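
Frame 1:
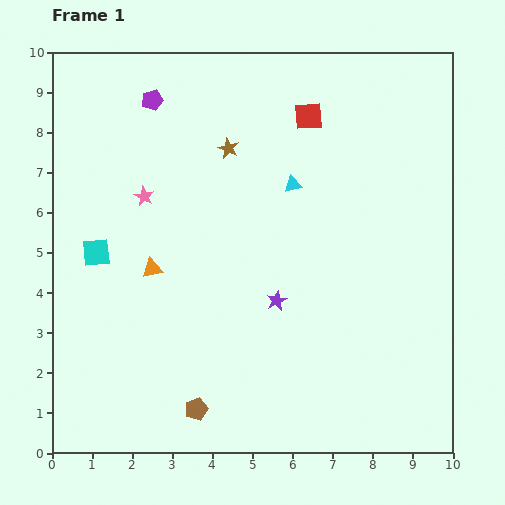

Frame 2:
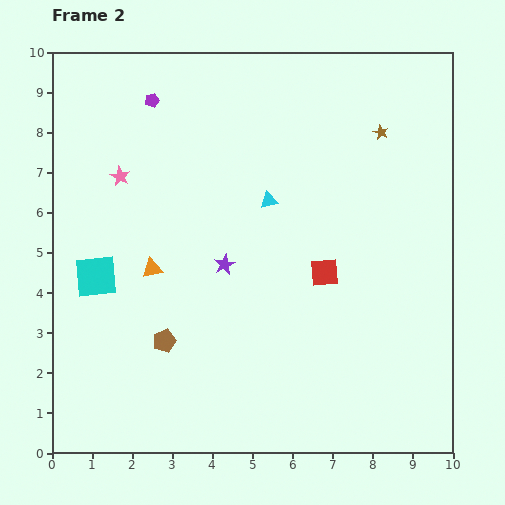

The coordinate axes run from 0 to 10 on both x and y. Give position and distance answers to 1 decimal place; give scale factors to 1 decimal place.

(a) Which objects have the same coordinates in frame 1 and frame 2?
the orange triangle, the purple pentagon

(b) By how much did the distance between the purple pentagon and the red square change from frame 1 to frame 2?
+2.2

Distance in frame 1: 3.9. Distance in frame 2: 6.1.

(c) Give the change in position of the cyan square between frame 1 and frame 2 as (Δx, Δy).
(0.0, -0.6)

The cyan square was at (1.1, 5.0) in frame 1 and (1.1, 4.4) in frame 2.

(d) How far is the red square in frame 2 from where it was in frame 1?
3.9

The red square moved from (6.4, 8.4) to (6.8, 4.5), a distance of √(0.4² + 3.9²) ≈ 3.9.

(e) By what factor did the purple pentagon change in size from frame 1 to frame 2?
0.7×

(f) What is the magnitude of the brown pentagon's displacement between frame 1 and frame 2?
1.9

The brown pentagon moved from (3.6, 1.1) to (2.8, 2.8), a distance of √(0.8² + 1.7²) ≈ 1.9.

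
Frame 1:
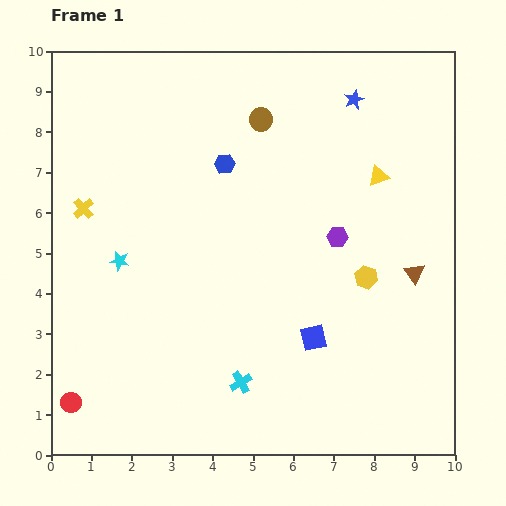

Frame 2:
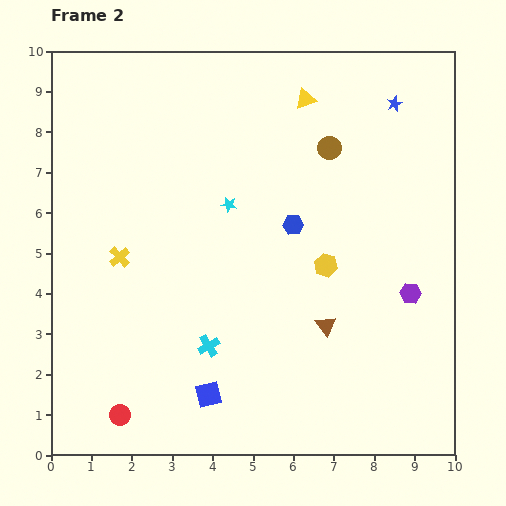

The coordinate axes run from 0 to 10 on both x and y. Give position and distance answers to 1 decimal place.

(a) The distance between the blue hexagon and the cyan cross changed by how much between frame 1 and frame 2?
-1.7

Distance in frame 1: 5.4. Distance in frame 2: 3.7.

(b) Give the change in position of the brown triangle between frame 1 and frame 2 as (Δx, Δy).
(-2.2, -1.3)

The brown triangle was at (9.0, 4.5) in frame 1 and (6.8, 3.2) in frame 2.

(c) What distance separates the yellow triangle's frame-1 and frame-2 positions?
2.6

The yellow triangle moved from (8.1, 6.9) to (6.3, 8.8), a distance of √(1.8² + 1.9²) ≈ 2.6.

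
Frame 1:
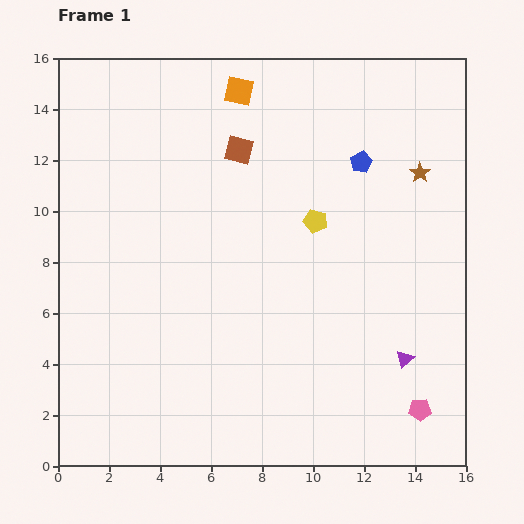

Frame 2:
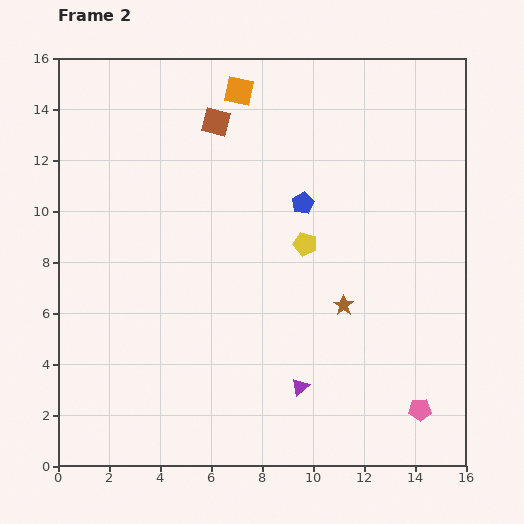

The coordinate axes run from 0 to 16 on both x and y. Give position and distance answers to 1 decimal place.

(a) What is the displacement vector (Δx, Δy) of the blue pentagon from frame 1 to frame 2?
(-2.3, -1.6)

The blue pentagon was at (11.9, 11.9) in frame 1 and (9.6, 10.3) in frame 2.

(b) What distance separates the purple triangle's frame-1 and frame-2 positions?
4.2

The purple triangle moved from (13.6, 4.2) to (9.5, 3.1), a distance of √(4.1² + 1.1²) ≈ 4.2.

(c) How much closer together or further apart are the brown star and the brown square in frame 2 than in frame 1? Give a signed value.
+1.6

Distance in frame 1: 7.2. Distance in frame 2: 8.8.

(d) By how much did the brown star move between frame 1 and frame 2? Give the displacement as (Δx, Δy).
(-3.0, -5.2)

The brown star was at (14.2, 11.5) in frame 1 and (11.2, 6.3) in frame 2.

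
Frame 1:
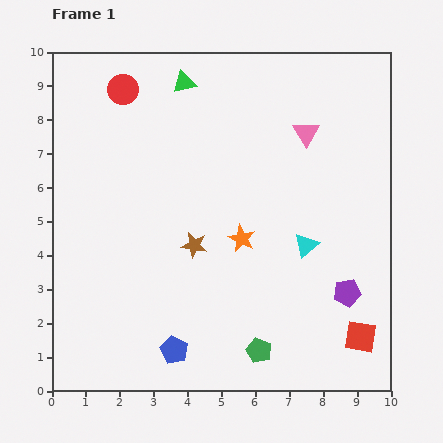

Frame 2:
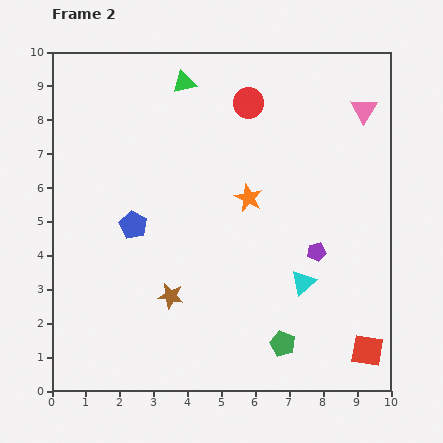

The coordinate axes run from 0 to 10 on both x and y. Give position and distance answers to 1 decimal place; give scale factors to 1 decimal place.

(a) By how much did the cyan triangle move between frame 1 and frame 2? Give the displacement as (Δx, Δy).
(-0.1, -1.1)

The cyan triangle was at (7.5, 4.3) in frame 1 and (7.4, 3.2) in frame 2.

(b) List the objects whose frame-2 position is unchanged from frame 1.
the green triangle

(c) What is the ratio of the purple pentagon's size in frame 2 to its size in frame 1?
0.7×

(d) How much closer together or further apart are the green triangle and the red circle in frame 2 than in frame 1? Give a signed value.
+0.2

Distance in frame 1: 1.8. Distance in frame 2: 2.0.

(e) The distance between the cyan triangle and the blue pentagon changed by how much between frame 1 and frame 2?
+0.3

Distance in frame 1: 5.0. Distance in frame 2: 5.3.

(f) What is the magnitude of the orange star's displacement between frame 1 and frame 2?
1.2

The orange star moved from (5.6, 4.5) to (5.8, 5.7), a distance of √(0.2² + 1.2²) ≈ 1.2.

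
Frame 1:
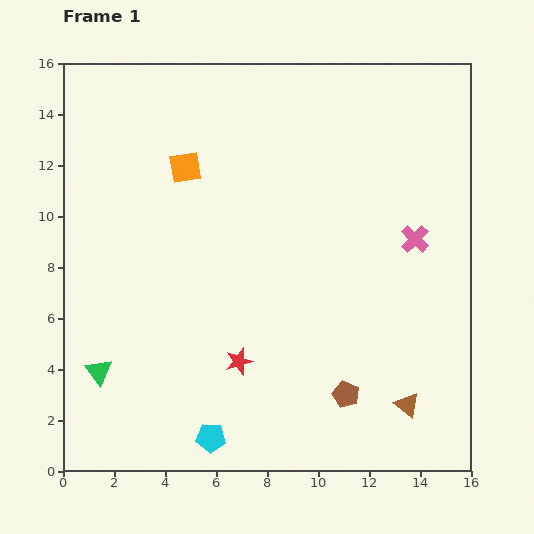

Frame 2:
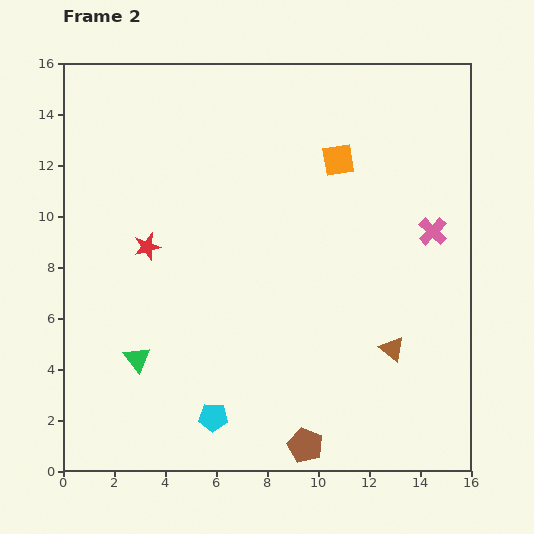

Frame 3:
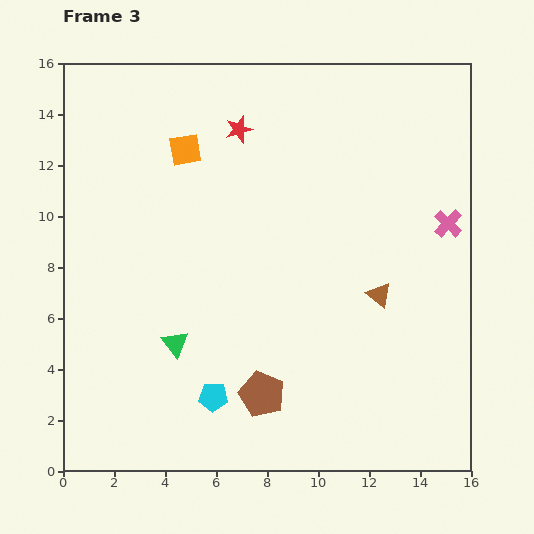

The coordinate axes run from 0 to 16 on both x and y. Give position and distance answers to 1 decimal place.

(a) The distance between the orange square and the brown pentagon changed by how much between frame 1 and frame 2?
+0.4

Distance in frame 1: 10.9. Distance in frame 2: 11.3.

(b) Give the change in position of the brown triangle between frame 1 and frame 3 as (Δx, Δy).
(-1.1, 4.3)

The brown triangle was at (13.5, 2.6) in frame 1 and (12.4, 6.9) in frame 3.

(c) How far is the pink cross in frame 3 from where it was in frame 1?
1.4

The pink cross moved from (13.8, 9.1) to (15.1, 9.7), a distance of √(1.3² + 0.6²) ≈ 1.4.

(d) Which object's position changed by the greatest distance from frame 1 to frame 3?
the red star

(moved 9.1; next 4.4)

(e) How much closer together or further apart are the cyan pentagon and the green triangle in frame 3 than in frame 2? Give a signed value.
-1.2

Distance in frame 2: 3.8. Distance in frame 3: 2.6.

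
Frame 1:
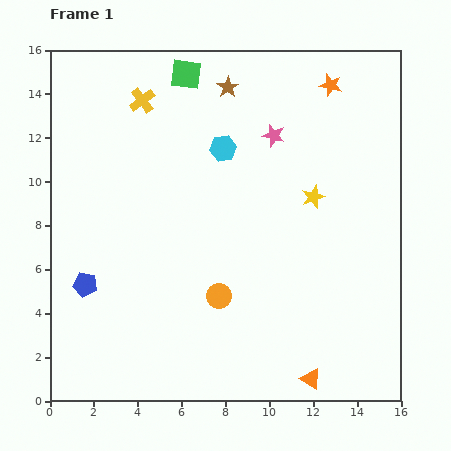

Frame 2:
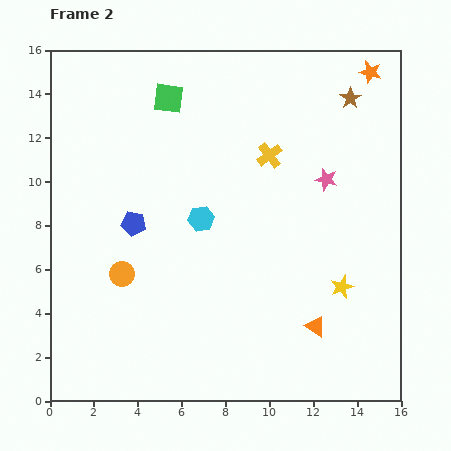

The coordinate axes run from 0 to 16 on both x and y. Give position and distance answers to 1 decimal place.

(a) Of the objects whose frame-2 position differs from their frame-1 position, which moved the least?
the green square

(moved 1.4)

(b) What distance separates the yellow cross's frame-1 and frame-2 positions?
6.3

The yellow cross moved from (4.2, 13.7) to (10.0, 11.2), a distance of √(5.8² + 2.5²) ≈ 6.3.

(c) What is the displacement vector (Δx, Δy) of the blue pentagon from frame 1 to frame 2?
(2.2, 2.8)

The blue pentagon was at (1.6, 5.3) in frame 1 and (3.8, 8.1) in frame 2.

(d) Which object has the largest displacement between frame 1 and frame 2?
the yellow cross

(moved 6.3; next 5.6)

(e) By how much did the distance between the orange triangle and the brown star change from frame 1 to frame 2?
-3.3

Distance in frame 1: 13.8. Distance in frame 2: 10.5.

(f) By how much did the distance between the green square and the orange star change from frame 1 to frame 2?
+2.7

Distance in frame 1: 6.6. Distance in frame 2: 9.3.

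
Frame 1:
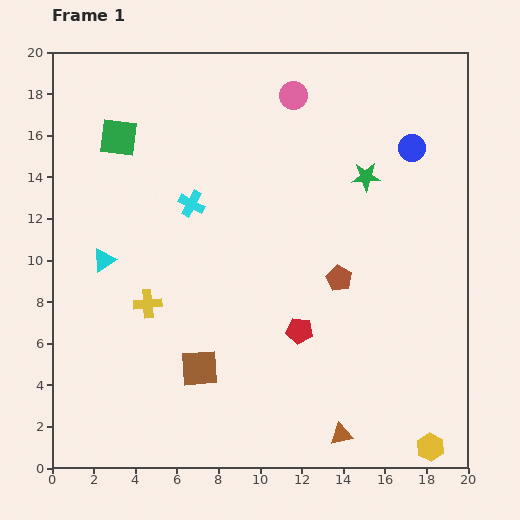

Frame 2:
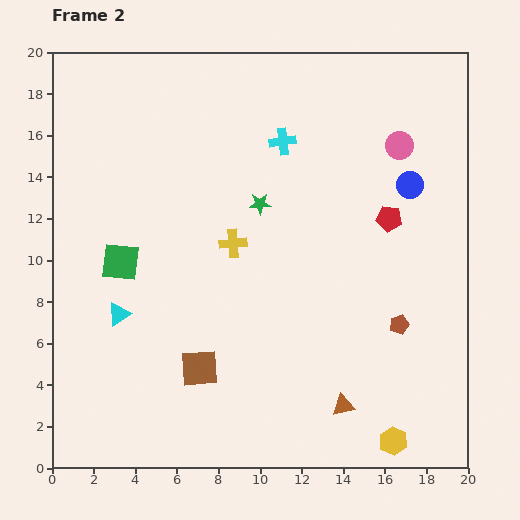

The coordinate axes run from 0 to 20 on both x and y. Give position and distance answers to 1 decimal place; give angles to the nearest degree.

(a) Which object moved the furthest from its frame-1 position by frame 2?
the red pentagon

(moved 6.9; next 6.0)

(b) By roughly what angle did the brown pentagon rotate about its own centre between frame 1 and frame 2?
28° clockwise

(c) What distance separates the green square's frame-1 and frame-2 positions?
6.0

The green square moved from (3.2, 15.9) to (3.3, 9.9), a distance of √(0.1² + 6.0²) ≈ 6.0.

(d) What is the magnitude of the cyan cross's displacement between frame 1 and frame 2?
5.3

The cyan cross moved from (6.7, 12.7) to (11.1, 15.7), a distance of √(4.4² + 3.0²) ≈ 5.3.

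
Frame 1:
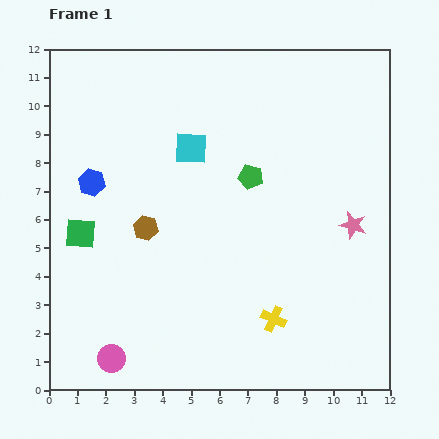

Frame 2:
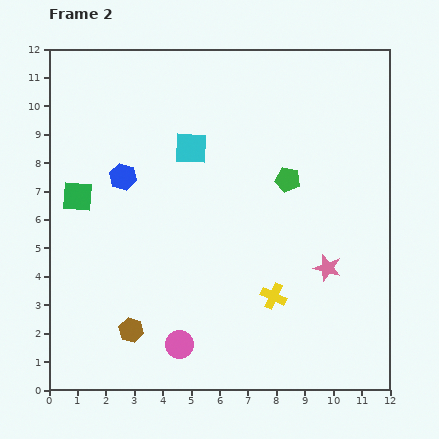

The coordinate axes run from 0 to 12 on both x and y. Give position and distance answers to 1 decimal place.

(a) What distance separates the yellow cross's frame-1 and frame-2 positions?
0.8

The yellow cross moved from (7.9, 2.5) to (7.9, 3.3), a distance of √(0.0² + 0.8²) ≈ 0.8.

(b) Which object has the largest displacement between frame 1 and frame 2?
the brown hexagon

(moved 3.6; next 2.5)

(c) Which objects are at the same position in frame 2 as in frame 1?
the cyan square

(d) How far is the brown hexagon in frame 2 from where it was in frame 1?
3.6

The brown hexagon moved from (3.4, 5.7) to (2.9, 2.1), a distance of √(0.5² + 3.6²) ≈ 3.6.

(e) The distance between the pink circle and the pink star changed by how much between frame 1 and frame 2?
-3.8

Distance in frame 1: 9.7. Distance in frame 2: 5.9.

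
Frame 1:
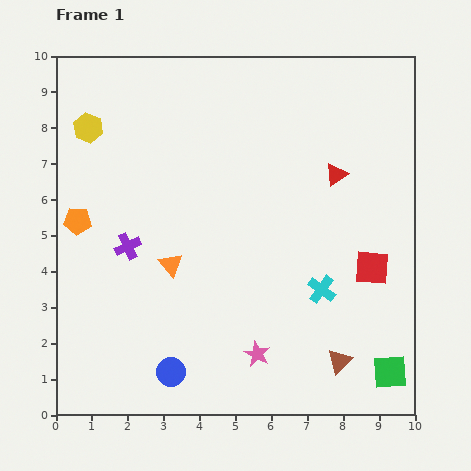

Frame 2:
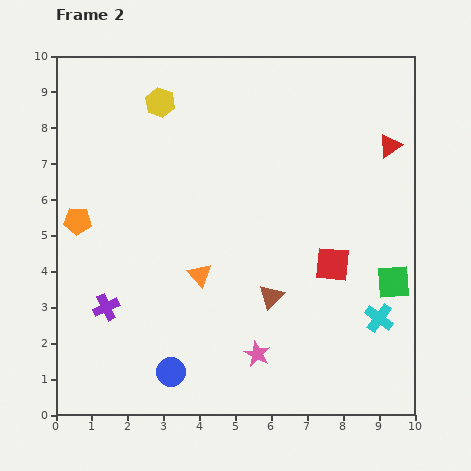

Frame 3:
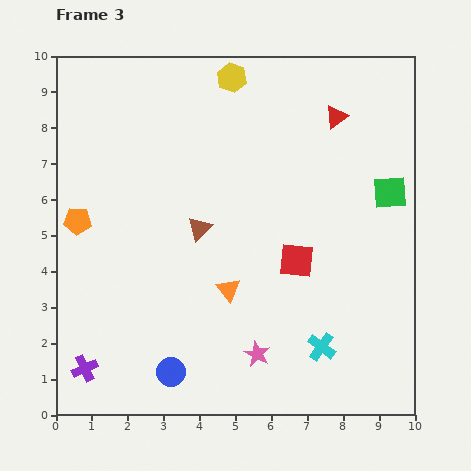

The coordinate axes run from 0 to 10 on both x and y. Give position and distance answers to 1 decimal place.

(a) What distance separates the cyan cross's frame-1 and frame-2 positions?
1.8

The cyan cross moved from (7.4, 3.5) to (9.0, 2.7), a distance of √(1.6² + 0.8²) ≈ 1.8.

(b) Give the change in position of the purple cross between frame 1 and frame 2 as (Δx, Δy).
(-0.6, -1.7)

The purple cross was at (2.0, 4.7) in frame 1 and (1.4, 3.0) in frame 2.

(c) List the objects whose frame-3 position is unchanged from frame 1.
the pink star, the orange pentagon, the blue circle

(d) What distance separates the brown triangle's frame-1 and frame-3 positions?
5.4

The brown triangle moved from (7.9, 1.5) to (4.0, 5.2), a distance of √(3.9² + 3.7²) ≈ 5.4.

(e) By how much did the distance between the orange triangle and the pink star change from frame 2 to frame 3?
-0.7

Distance in frame 2: 2.7. Distance in frame 3: 2.0.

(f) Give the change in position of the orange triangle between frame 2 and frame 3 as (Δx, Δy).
(0.8, -0.4)

The orange triangle was at (4.0, 3.9) in frame 2 and (4.8, 3.5) in frame 3.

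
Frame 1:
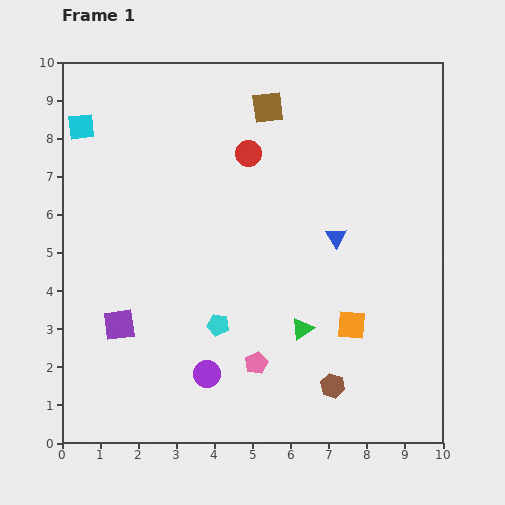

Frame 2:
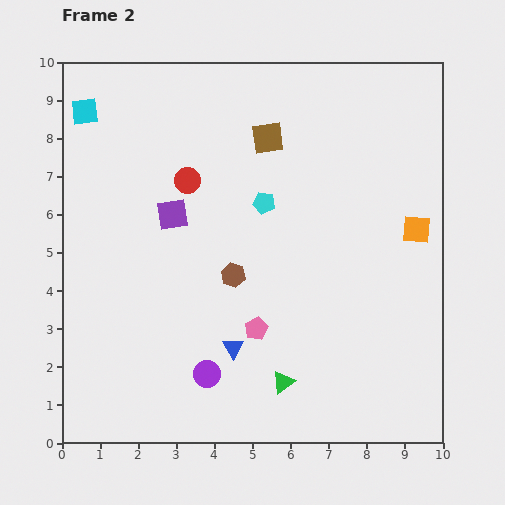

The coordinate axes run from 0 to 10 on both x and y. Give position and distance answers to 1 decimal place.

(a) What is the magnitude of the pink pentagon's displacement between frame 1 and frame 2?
0.9

The pink pentagon moved from (5.1, 2.1) to (5.1, 3.0), a distance of √(0.0² + 0.9²) ≈ 0.9.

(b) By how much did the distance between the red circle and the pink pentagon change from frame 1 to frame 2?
-1.2

Distance in frame 1: 5.5. Distance in frame 2: 4.3.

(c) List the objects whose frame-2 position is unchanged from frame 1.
the purple circle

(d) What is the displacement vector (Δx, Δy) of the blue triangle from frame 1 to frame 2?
(-2.7, -2.9)

The blue triangle was at (7.2, 5.4) in frame 1 and (4.5, 2.5) in frame 2.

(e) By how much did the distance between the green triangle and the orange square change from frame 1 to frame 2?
+4.0

Distance in frame 1: 1.3. Distance in frame 2: 5.3.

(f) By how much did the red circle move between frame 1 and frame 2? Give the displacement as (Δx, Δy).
(-1.6, -0.7)

The red circle was at (4.9, 7.6) in frame 1 and (3.3, 6.9) in frame 2.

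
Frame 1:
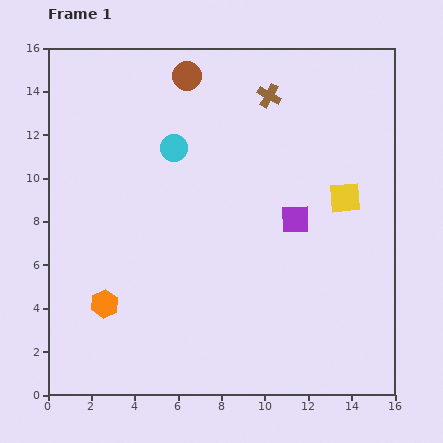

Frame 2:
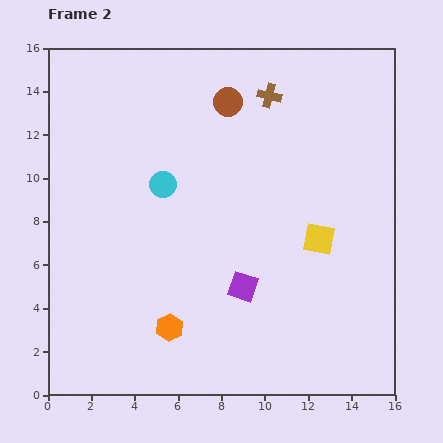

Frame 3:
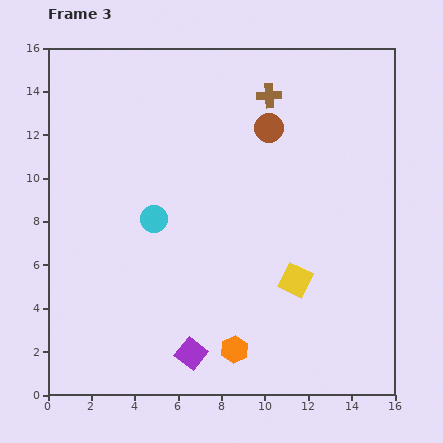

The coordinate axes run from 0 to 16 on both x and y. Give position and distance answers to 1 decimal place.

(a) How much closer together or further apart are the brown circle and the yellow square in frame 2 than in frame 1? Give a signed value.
-1.6

Distance in frame 1: 9.2. Distance in frame 2: 7.6.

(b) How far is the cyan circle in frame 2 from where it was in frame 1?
1.8

The cyan circle moved from (5.8, 11.4) to (5.3, 9.7), a distance of √(0.5² + 1.7²) ≈ 1.8.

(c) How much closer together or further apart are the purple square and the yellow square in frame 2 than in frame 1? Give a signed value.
+1.6

Distance in frame 1: 2.5. Distance in frame 2: 4.1.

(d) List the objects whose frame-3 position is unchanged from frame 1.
the brown cross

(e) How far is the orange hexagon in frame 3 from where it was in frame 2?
3.2

The orange hexagon moved from (5.6, 3.1) to (8.6, 2.1), a distance of √(3.0² + 1.0²) ≈ 3.2.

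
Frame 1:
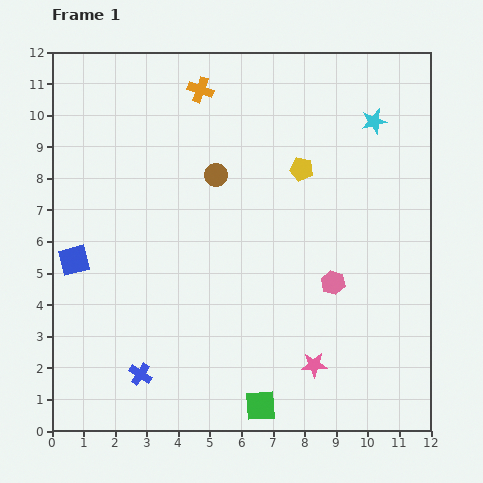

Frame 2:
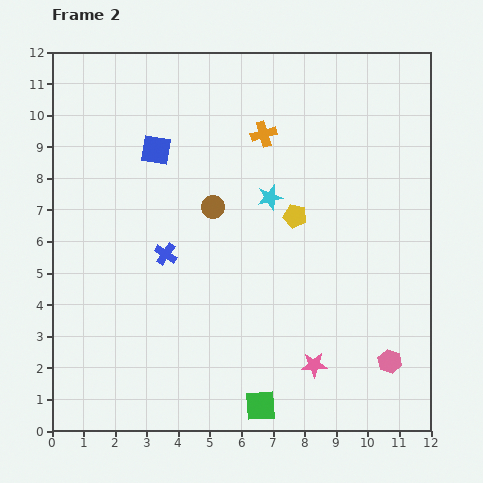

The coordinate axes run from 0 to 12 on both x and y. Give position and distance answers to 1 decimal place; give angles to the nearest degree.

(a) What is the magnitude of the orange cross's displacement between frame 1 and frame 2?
2.4

The orange cross moved from (4.7, 10.8) to (6.7, 9.4), a distance of √(2.0² + 1.4²) ≈ 2.4.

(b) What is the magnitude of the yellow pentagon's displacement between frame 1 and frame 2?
1.5

The yellow pentagon moved from (7.9, 8.3) to (7.7, 6.8), a distance of √(0.2² + 1.5²) ≈ 1.5.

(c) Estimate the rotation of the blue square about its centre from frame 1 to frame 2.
23° clockwise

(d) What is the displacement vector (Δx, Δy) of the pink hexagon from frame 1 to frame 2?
(1.8, -2.5)

The pink hexagon was at (8.9, 4.7) in frame 1 and (10.7, 2.2) in frame 2.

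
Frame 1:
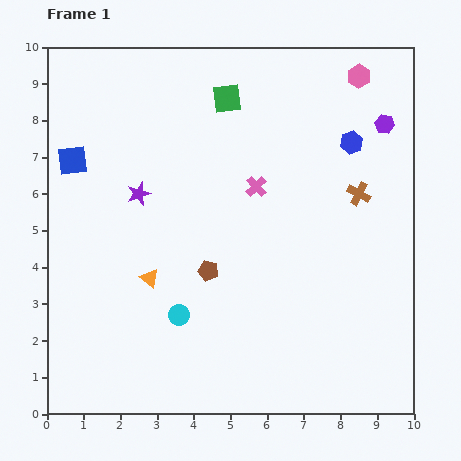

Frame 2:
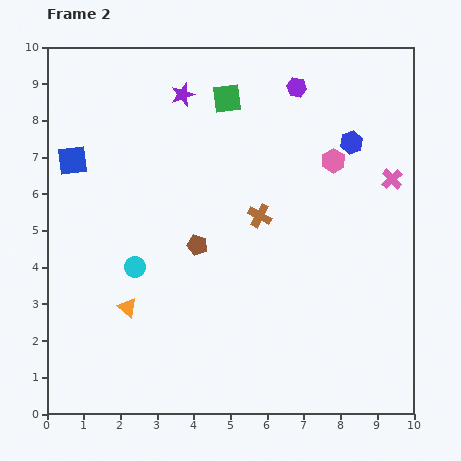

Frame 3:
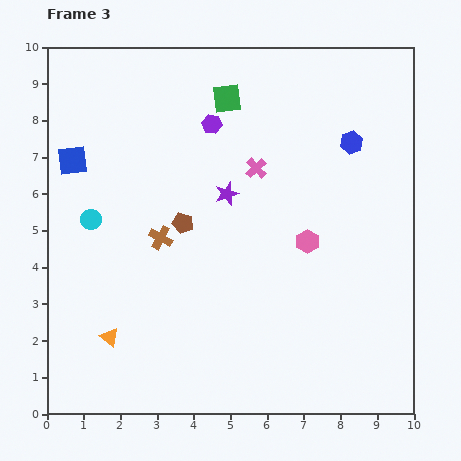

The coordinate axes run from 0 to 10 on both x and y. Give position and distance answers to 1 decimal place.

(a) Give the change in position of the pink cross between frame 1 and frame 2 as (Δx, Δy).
(3.7, 0.2)

The pink cross was at (5.7, 6.2) in frame 1 and (9.4, 6.4) in frame 2.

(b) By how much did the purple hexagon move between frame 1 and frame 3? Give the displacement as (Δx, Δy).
(-4.7, 0.0)

The purple hexagon was at (9.2, 7.9) in frame 1 and (4.5, 7.9) in frame 3.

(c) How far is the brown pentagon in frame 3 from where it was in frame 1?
1.5

The brown pentagon moved from (4.4, 3.9) to (3.7, 5.2), a distance of √(0.7² + 1.3²) ≈ 1.5.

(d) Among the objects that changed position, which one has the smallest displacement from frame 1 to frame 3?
the pink cross

(moved 0.5)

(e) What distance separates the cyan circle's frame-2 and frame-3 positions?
1.8

The cyan circle moved from (2.4, 4.0) to (1.2, 5.3), a distance of √(1.2² + 1.3²) ≈ 1.8.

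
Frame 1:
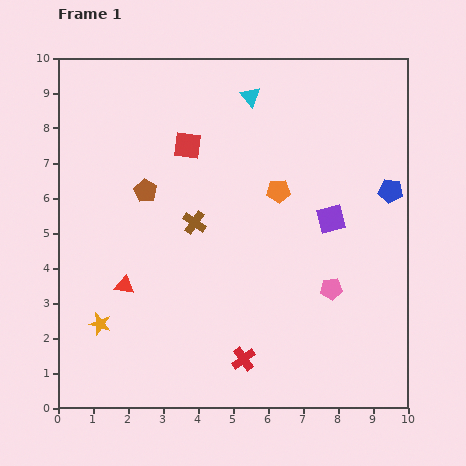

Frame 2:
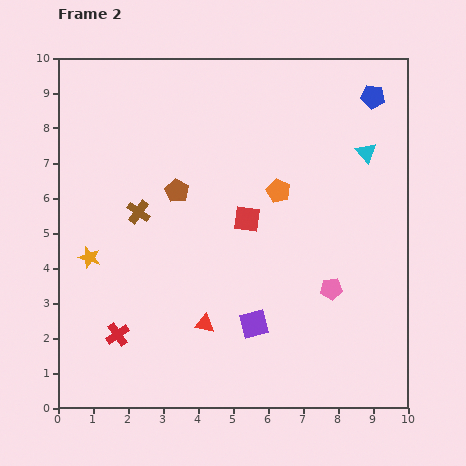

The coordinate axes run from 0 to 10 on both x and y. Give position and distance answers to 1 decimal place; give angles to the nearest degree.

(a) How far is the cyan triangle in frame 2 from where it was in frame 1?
3.7

The cyan triangle moved from (5.5, 8.9) to (8.8, 7.3), a distance of √(3.3² + 1.6²) ≈ 3.7.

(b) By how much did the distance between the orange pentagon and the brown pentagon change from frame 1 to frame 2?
-0.9

Distance in frame 1: 3.8. Distance in frame 2: 2.9.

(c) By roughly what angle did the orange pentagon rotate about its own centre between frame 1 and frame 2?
28° clockwise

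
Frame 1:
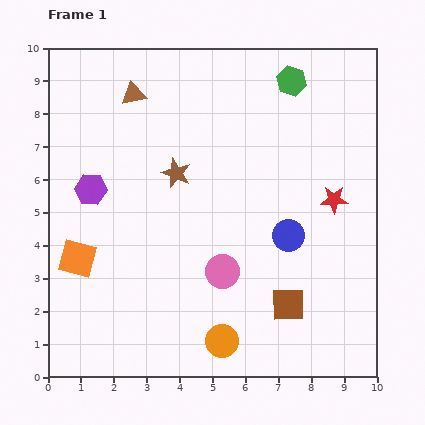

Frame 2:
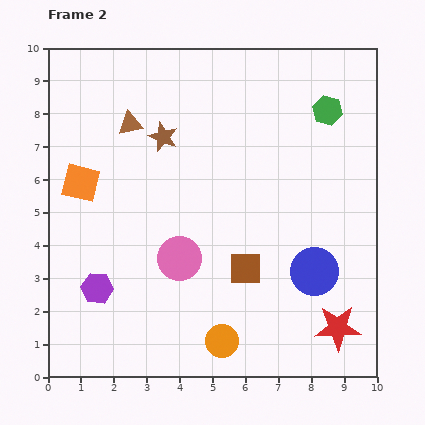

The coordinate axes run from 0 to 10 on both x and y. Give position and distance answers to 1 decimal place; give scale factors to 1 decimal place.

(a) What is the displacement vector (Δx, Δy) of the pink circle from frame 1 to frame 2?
(-1.3, 0.4)

The pink circle was at (5.3, 3.2) in frame 1 and (4.0, 3.6) in frame 2.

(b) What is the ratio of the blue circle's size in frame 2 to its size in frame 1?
1.5×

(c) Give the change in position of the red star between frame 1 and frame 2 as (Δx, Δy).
(0.1, -3.9)

The red star was at (8.7, 5.4) in frame 1 and (8.8, 1.5) in frame 2.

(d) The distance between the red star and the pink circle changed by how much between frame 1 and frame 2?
+1.2

Distance in frame 1: 4.0. Distance in frame 2: 5.2.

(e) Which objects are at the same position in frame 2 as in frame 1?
the orange circle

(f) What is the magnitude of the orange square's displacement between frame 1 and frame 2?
2.3

The orange square moved from (0.9, 3.6) to (1.0, 5.9), a distance of √(0.1² + 2.3²) ≈ 2.3.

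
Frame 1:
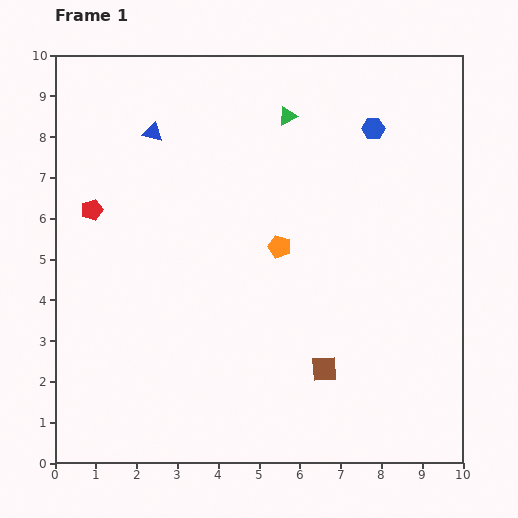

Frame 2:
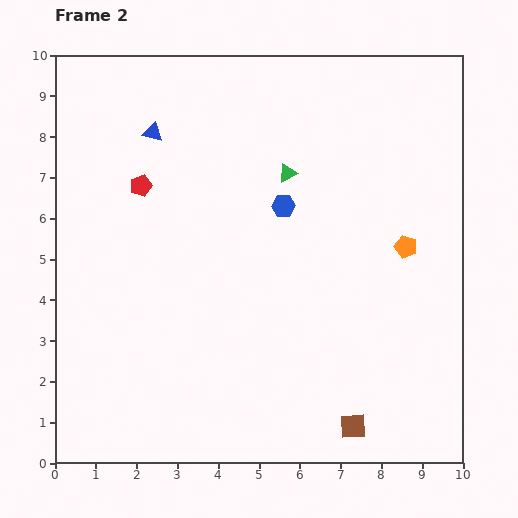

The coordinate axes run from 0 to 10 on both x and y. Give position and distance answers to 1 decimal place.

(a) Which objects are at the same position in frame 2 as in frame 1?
the blue triangle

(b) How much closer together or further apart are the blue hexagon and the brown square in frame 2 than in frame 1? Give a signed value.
-0.3

Distance in frame 1: 6.0. Distance in frame 2: 5.7.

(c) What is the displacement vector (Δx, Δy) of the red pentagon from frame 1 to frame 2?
(1.2, 0.6)

The red pentagon was at (0.9, 6.2) in frame 1 and (2.1, 6.8) in frame 2.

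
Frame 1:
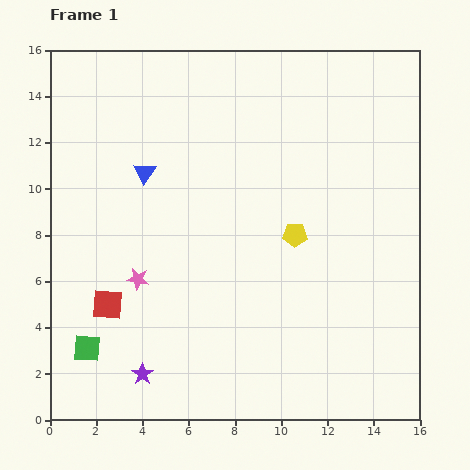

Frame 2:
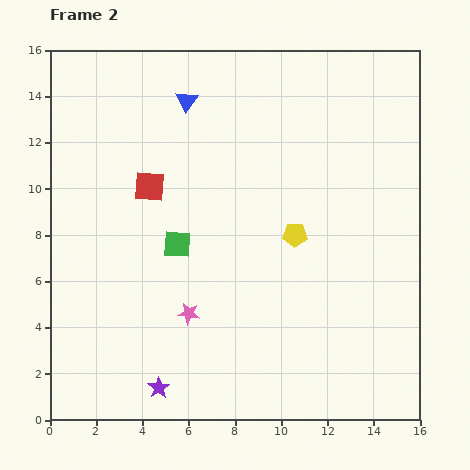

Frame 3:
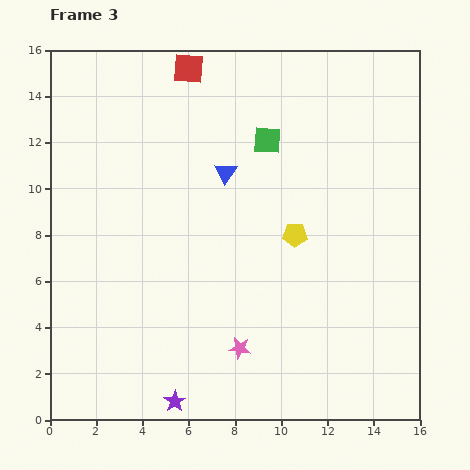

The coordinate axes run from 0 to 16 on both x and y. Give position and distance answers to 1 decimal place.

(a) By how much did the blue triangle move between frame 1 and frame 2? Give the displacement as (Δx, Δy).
(1.8, 3.1)

The blue triangle was at (4.1, 10.7) in frame 1 and (5.9, 13.8) in frame 2.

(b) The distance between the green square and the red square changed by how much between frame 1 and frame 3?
+2.5

Distance in frame 1: 2.1. Distance in frame 3: 4.6.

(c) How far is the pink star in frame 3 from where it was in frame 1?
5.3

The pink star moved from (3.8, 6.1) to (8.2, 3.1), a distance of √(4.4² + 3.0²) ≈ 5.3.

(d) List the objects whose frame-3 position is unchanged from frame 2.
the yellow pentagon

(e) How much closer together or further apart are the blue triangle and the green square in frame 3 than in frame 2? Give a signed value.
-3.9

Distance in frame 2: 6.2. Distance in frame 3: 2.3.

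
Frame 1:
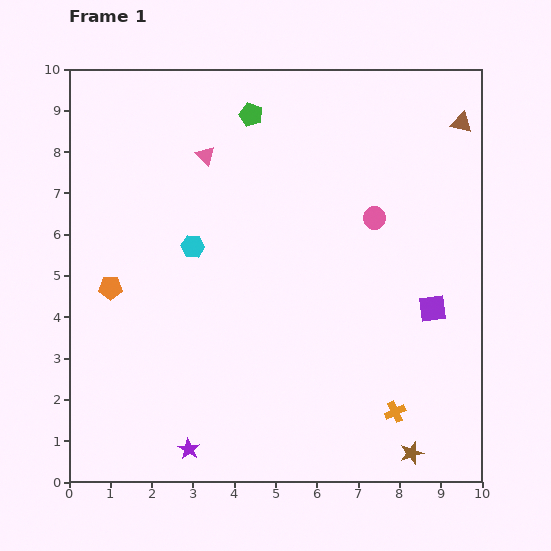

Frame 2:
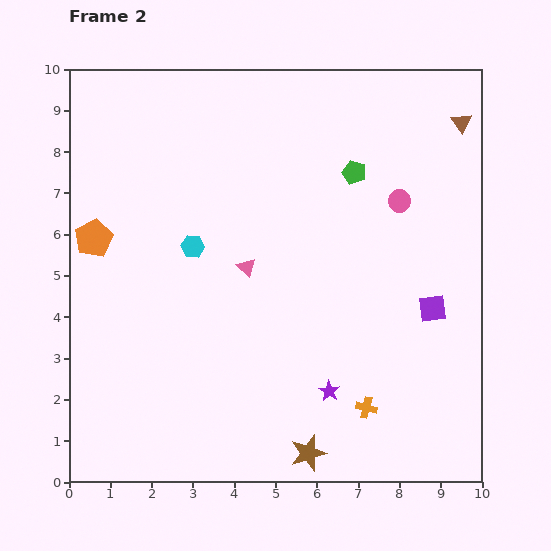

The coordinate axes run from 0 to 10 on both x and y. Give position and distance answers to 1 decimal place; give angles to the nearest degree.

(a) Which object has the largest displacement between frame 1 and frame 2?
the purple star

(moved 3.7; next 2.9)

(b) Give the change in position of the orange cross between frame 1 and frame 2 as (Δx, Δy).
(-0.7, 0.1)

The orange cross was at (7.9, 1.7) in frame 1 and (7.2, 1.8) in frame 2.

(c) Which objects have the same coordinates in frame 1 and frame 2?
the cyan hexagon, the brown triangle, the purple square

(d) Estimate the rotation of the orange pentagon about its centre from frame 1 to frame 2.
28° counter-clockwise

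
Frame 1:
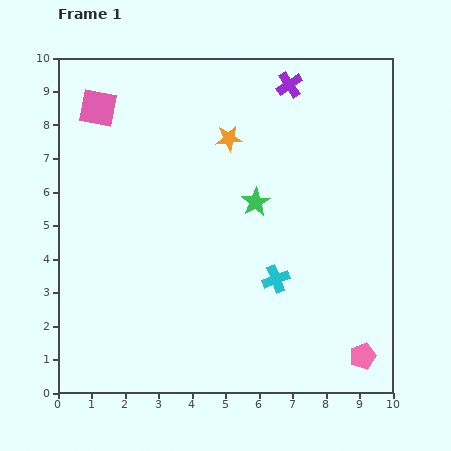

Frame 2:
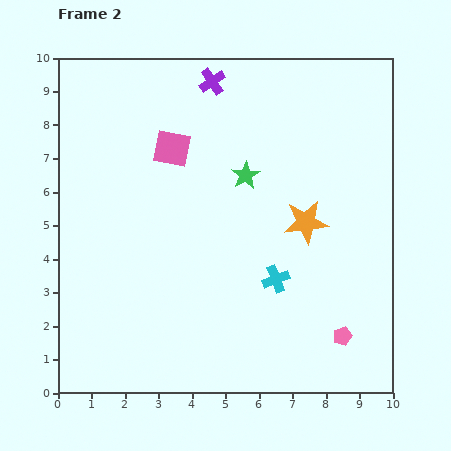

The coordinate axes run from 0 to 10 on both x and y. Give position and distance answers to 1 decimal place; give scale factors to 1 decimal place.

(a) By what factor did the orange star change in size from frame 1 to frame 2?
1.7×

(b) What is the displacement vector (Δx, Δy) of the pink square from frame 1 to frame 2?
(2.2, -1.2)

The pink square was at (1.2, 8.5) in frame 1 and (3.4, 7.3) in frame 2.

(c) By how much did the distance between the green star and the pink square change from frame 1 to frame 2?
-3.2

Distance in frame 1: 5.5. Distance in frame 2: 2.3.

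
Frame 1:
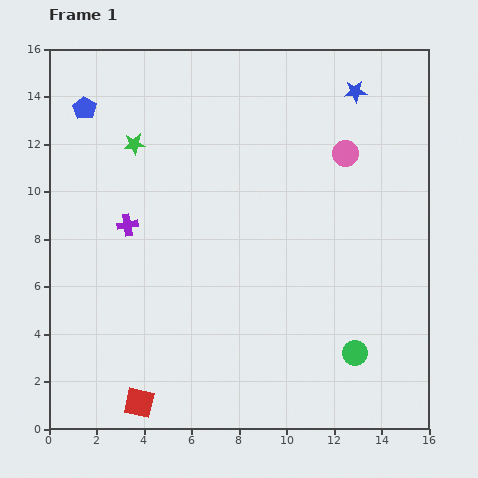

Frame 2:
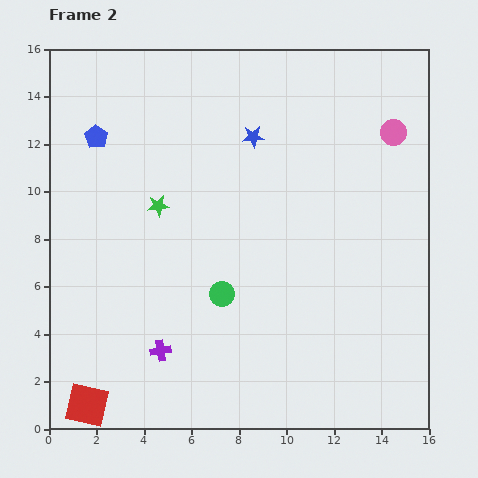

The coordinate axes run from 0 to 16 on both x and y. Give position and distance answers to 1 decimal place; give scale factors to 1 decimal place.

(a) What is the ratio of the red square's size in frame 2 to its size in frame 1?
1.4×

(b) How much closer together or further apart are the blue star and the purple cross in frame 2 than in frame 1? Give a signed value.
-1.3

Distance in frame 1: 11.1. Distance in frame 2: 9.8.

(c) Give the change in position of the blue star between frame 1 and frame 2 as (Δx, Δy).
(-4.3, -1.9)

The blue star was at (12.9, 14.2) in frame 1 and (8.6, 12.3) in frame 2.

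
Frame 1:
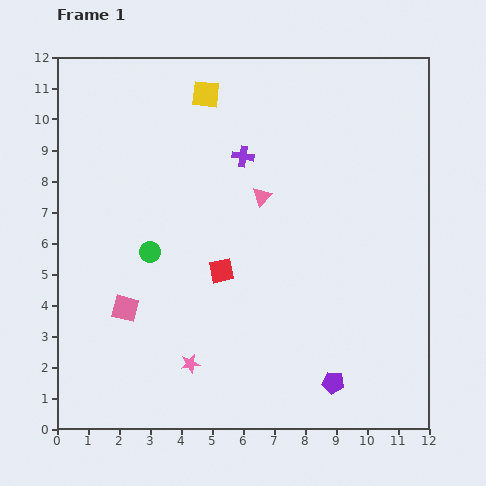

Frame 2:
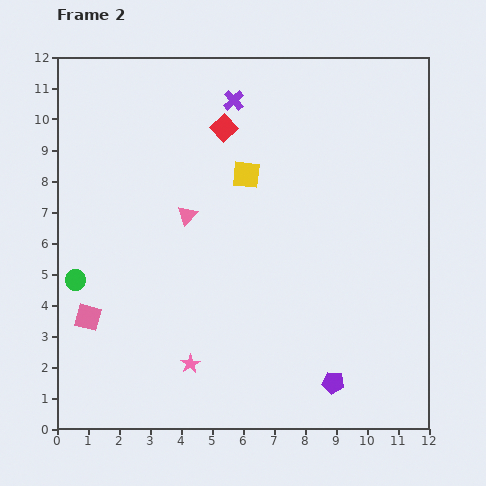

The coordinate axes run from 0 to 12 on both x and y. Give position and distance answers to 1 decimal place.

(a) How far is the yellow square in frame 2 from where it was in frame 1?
2.9

The yellow square moved from (4.8, 10.8) to (6.1, 8.2), a distance of √(1.3² + 2.6²) ≈ 2.9.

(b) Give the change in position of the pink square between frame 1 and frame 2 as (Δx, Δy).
(-1.2, -0.3)

The pink square was at (2.2, 3.9) in frame 1 and (1.0, 3.6) in frame 2.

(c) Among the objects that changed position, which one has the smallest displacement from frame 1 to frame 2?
the pink square

(moved 1.2)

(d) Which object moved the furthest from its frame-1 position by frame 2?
the red square

(moved 4.6; next 2.9)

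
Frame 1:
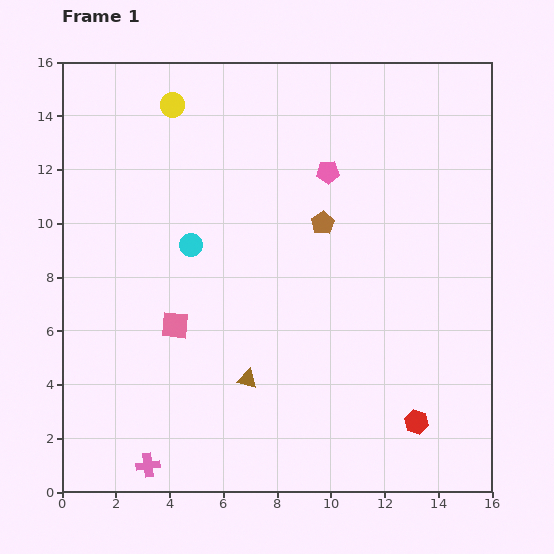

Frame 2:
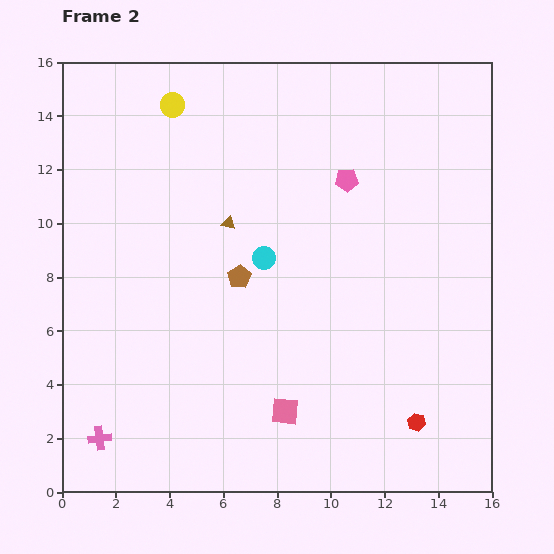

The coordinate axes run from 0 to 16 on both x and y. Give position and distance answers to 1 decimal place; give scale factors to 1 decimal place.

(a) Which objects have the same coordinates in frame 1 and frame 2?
the yellow circle, the red hexagon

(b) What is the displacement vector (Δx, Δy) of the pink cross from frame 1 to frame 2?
(-1.8, 1.0)

The pink cross was at (3.2, 1.0) in frame 1 and (1.4, 2.0) in frame 2.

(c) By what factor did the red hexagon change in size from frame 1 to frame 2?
0.7×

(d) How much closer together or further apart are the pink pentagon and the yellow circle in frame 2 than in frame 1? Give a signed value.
+0.8

Distance in frame 1: 6.3. Distance in frame 2: 7.1.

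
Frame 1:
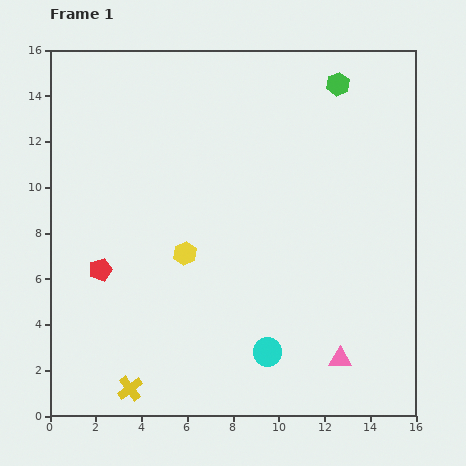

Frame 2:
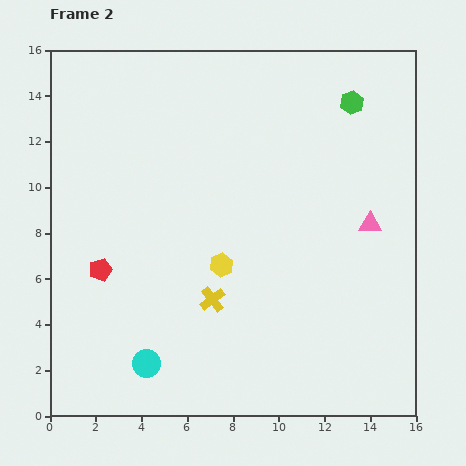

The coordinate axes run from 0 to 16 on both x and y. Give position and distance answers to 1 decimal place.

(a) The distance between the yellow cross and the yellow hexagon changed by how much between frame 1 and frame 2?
-4.8

Distance in frame 1: 6.4. Distance in frame 2: 1.6.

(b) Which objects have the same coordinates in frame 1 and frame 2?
the red pentagon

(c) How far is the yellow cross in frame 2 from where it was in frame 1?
5.3

The yellow cross moved from (3.5, 1.2) to (7.1, 5.1), a distance of √(3.6² + 3.9²) ≈ 5.3.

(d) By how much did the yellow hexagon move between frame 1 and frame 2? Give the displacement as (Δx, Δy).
(1.6, -0.5)

The yellow hexagon was at (5.9, 7.1) in frame 1 and (7.5, 6.6) in frame 2.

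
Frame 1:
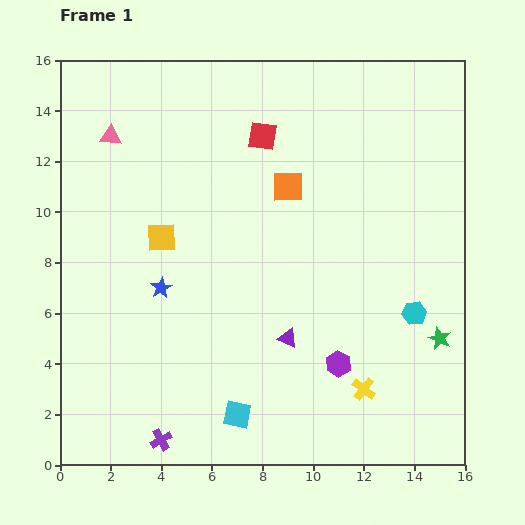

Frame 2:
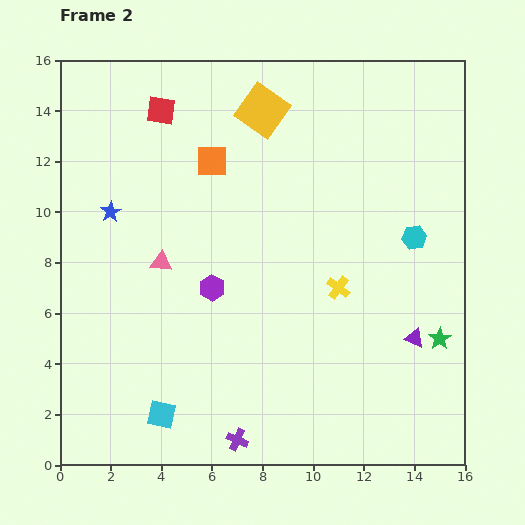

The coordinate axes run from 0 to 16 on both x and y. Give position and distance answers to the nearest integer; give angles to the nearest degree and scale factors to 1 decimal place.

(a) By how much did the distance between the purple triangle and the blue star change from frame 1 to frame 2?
+8

Distance in frame 1: 5. Distance in frame 2: 13.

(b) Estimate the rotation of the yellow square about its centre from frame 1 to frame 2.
38° clockwise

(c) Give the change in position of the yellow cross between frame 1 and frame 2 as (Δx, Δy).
(-1, 4)

The yellow cross was at (12, 3) in frame 1 and (11, 7) in frame 2.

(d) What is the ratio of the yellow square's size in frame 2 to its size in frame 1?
1.7×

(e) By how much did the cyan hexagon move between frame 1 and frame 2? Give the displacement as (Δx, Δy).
(0, 3)

The cyan hexagon was at (14, 6) in frame 1 and (14, 9) in frame 2.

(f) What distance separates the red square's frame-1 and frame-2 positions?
4

The red square moved from (8, 13) to (4, 14), a distance of √(4² + 1²) ≈ 4.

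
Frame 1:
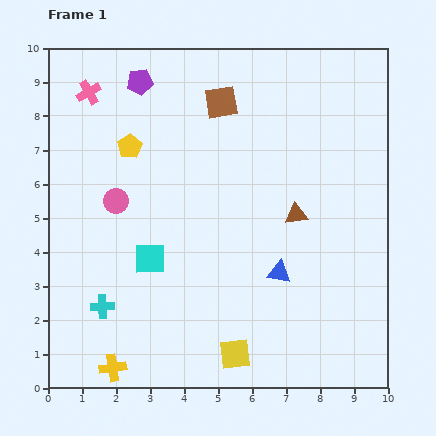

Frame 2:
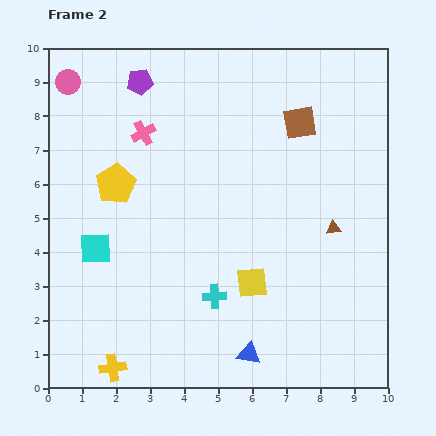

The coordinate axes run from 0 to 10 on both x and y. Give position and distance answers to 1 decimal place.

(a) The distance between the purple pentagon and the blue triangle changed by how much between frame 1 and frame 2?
+1.7

Distance in frame 1: 6.9. Distance in frame 2: 8.6.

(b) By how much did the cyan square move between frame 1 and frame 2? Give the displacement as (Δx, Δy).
(-1.6, 0.3)

The cyan square was at (3.0, 3.8) in frame 1 and (1.4, 4.1) in frame 2.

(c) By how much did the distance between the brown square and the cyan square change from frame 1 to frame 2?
+1.9

Distance in frame 1: 5.1. Distance in frame 2: 7.0.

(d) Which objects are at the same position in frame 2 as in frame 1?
the purple pentagon, the yellow cross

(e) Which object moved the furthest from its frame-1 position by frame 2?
the pink circle

(moved 3.8; next 3.3)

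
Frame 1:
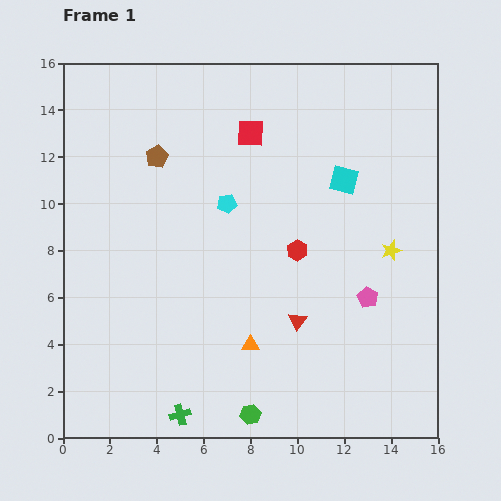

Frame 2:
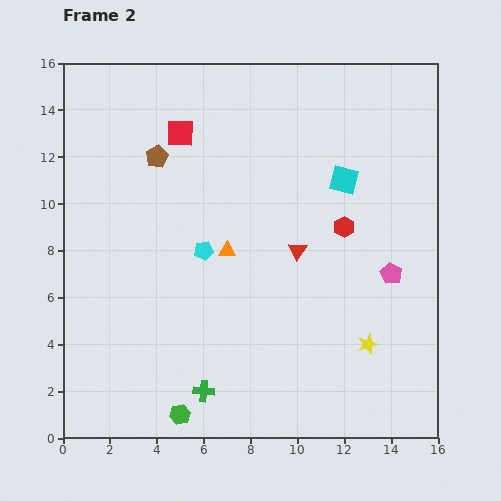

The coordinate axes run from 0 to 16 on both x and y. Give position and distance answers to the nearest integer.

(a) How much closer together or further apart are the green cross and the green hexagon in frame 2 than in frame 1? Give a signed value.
-2

Distance in frame 1: 3. Distance in frame 2: 1.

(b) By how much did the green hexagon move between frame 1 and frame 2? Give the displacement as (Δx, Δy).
(-3, 0)

The green hexagon was at (8, 1) in frame 1 and (5, 1) in frame 2.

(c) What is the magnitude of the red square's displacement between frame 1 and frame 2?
3

The red square moved from (8, 13) to (5, 13), a distance of √(3² + 0²) ≈ 3.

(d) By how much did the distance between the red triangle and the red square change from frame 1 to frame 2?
-1

Distance in frame 1: 8. Distance in frame 2: 7.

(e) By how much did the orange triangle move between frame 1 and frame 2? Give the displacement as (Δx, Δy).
(-1, 4)

The orange triangle was at (8, 4) in frame 1 and (7, 8) in frame 2.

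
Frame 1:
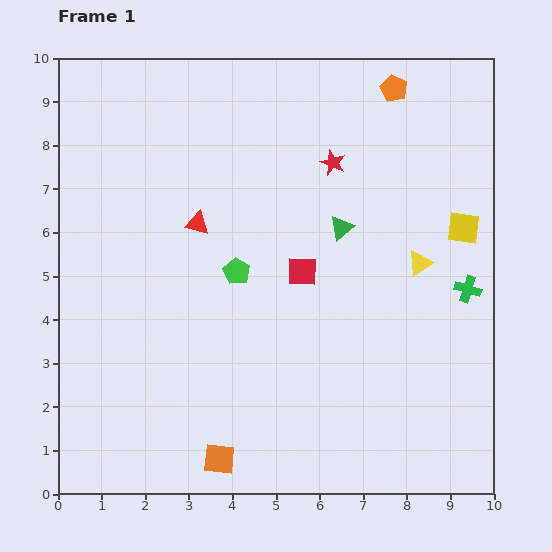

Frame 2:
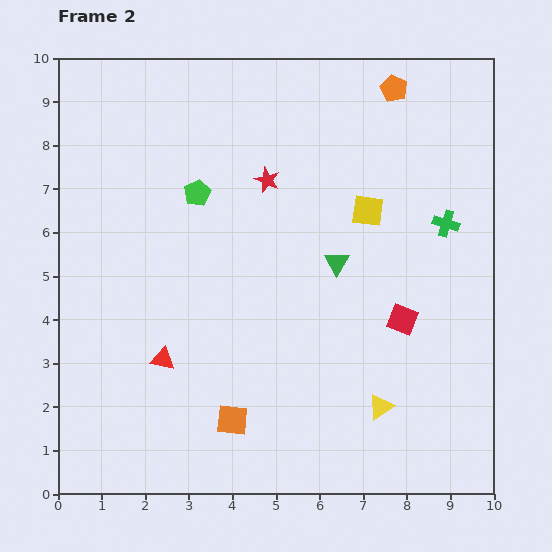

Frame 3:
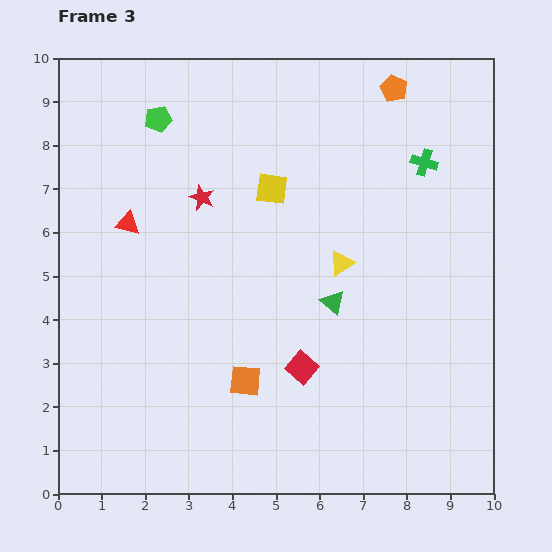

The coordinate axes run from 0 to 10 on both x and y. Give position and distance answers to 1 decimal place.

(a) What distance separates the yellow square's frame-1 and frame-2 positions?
2.2

The yellow square moved from (9.3, 6.1) to (7.1, 6.5), a distance of √(2.2² + 0.4²) ≈ 2.2.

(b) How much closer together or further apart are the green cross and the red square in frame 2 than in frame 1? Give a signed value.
-1.4

Distance in frame 1: 3.8. Distance in frame 2: 2.4.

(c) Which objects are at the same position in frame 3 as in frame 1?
the orange pentagon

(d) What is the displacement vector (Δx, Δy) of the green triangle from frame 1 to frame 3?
(-0.2, -1.7)

The green triangle was at (6.5, 6.1) in frame 1 and (6.3, 4.4) in frame 3.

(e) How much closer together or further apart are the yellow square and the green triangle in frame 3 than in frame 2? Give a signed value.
+1.6

Distance in frame 2: 1.4. Distance in frame 3: 3.0.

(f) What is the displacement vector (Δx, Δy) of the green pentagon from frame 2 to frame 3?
(-0.9, 1.7)

The green pentagon was at (3.2, 6.9) in frame 2 and (2.3, 8.6) in frame 3.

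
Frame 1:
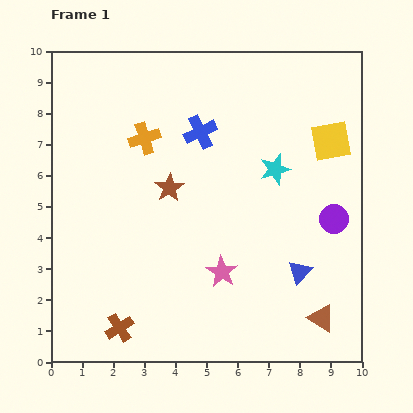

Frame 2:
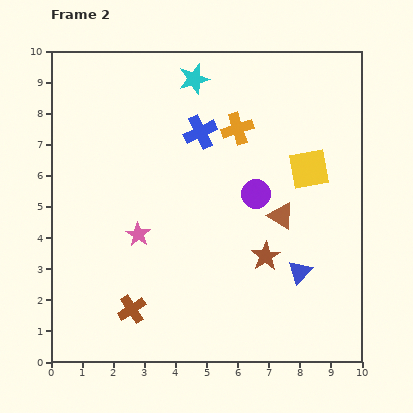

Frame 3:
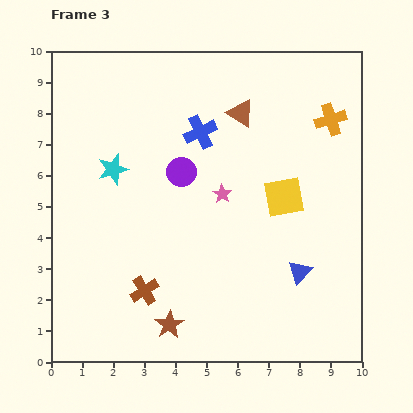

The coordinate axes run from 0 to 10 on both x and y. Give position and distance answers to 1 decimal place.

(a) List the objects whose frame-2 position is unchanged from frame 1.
the blue triangle, the blue cross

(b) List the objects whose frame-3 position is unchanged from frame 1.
the blue triangle, the blue cross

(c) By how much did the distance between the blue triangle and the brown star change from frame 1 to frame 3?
-0.5

Distance in frame 1: 5.0. Distance in frame 3: 4.5.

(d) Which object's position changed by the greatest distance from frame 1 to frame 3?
the brown triangle

(moved 7.1; next 6.0)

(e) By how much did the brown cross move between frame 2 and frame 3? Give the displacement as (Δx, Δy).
(0.4, 0.6)

The brown cross was at (2.6, 1.7) in frame 2 and (3.0, 2.3) in frame 3.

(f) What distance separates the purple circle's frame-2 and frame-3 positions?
2.5

The purple circle moved from (6.6, 5.4) to (4.2, 6.1), a distance of √(2.4² + 0.7²) ≈ 2.5.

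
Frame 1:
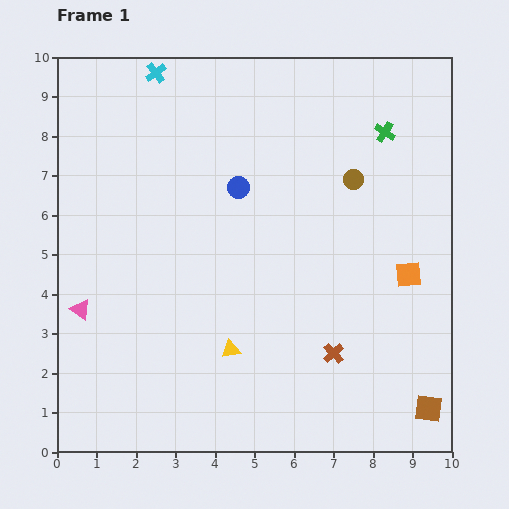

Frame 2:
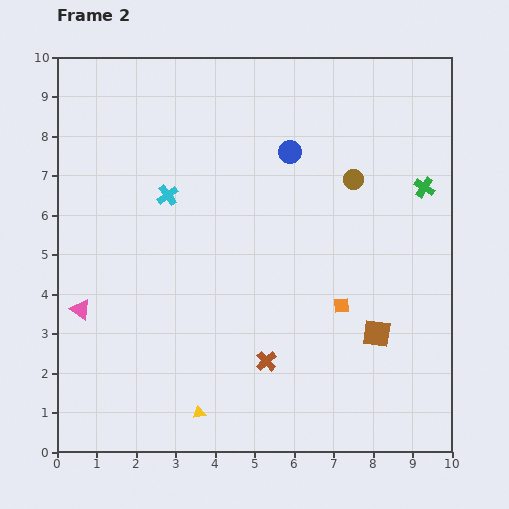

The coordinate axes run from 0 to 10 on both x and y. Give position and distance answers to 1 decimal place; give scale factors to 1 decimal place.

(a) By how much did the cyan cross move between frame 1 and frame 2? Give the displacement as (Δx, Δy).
(0.3, -3.1)

The cyan cross was at (2.5, 9.6) in frame 1 and (2.8, 6.5) in frame 2.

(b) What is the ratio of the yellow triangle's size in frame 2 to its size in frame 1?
0.6×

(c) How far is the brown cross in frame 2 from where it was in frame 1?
1.7

The brown cross moved from (7.0, 2.5) to (5.3, 2.3), a distance of √(1.7² + 0.2²) ≈ 1.7.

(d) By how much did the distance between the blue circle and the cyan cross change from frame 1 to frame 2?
-0.3

Distance in frame 1: 3.6. Distance in frame 2: 3.3.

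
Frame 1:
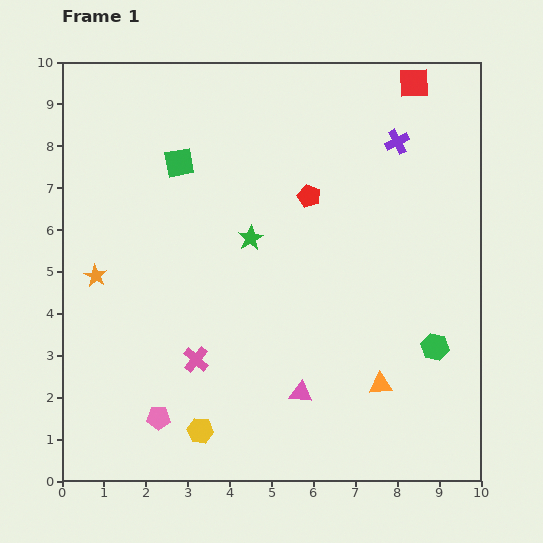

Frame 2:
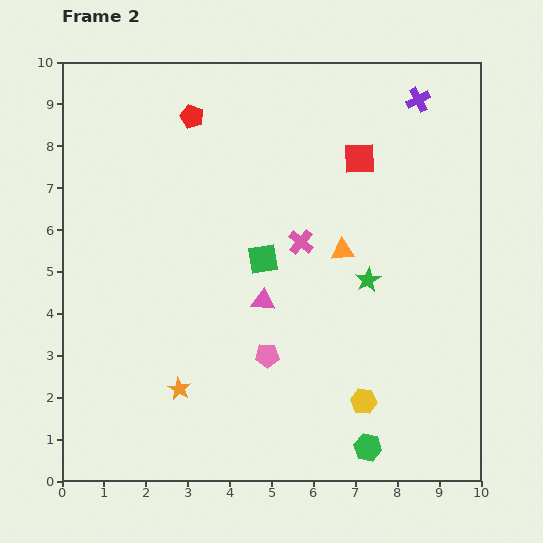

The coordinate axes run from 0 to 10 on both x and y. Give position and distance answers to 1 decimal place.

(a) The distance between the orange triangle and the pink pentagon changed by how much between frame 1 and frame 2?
-2.3

Distance in frame 1: 5.4. Distance in frame 2: 3.1.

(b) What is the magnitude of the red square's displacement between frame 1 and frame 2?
2.2

The red square moved from (8.4, 9.5) to (7.1, 7.7), a distance of √(1.3² + 1.8²) ≈ 2.2.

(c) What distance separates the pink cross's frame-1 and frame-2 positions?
3.8

The pink cross moved from (3.2, 2.9) to (5.7, 5.7), a distance of √(2.5² + 2.8²) ≈ 3.8.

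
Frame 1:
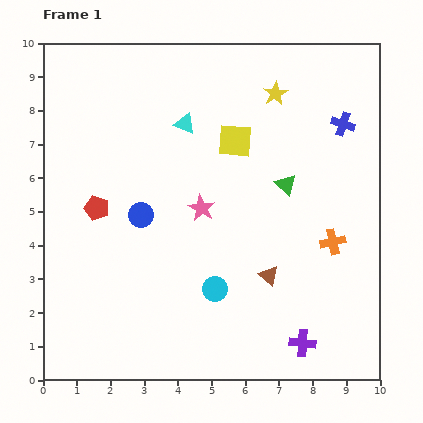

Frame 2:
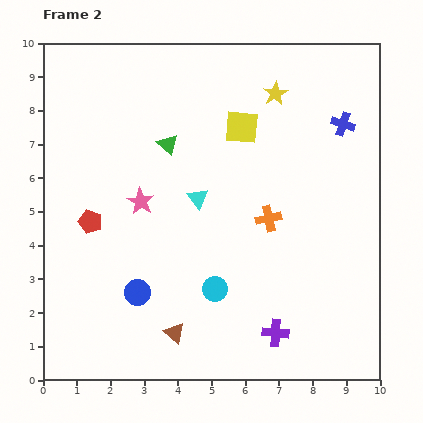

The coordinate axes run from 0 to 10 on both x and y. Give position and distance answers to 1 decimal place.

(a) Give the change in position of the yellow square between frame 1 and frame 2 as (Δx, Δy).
(0.2, 0.4)

The yellow square was at (5.7, 7.1) in frame 1 and (5.9, 7.5) in frame 2.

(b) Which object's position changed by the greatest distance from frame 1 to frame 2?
the green triangle

(moved 3.7; next 3.3)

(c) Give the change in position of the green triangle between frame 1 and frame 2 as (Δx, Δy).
(-3.5, 1.2)

The green triangle was at (7.2, 5.8) in frame 1 and (3.7, 7.0) in frame 2.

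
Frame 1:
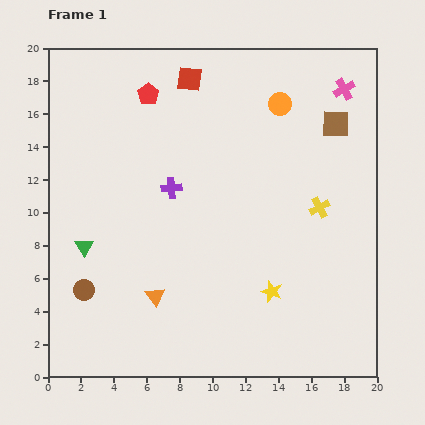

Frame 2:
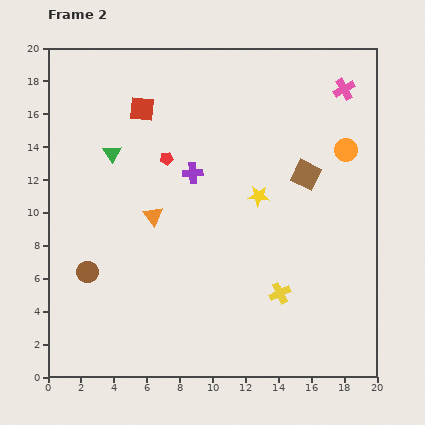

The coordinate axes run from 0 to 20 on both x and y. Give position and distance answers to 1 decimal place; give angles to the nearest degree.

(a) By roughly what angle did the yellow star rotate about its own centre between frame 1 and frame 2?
15° counter-clockwise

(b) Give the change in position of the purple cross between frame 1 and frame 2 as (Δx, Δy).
(1.3, 0.9)

The purple cross was at (7.5, 11.5) in frame 1 and (8.8, 12.4) in frame 2.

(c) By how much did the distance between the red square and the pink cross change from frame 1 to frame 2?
+3.0

Distance in frame 1: 9.4. Distance in frame 2: 12.4.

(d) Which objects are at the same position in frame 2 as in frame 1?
the pink cross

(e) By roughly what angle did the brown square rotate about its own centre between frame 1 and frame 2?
24° clockwise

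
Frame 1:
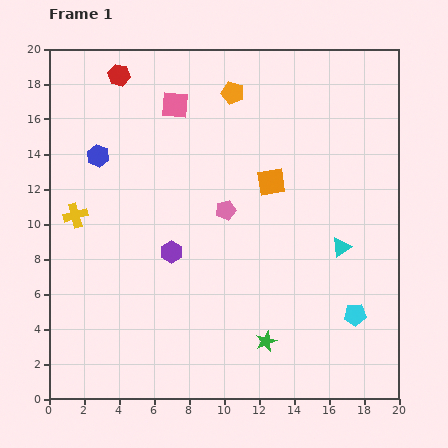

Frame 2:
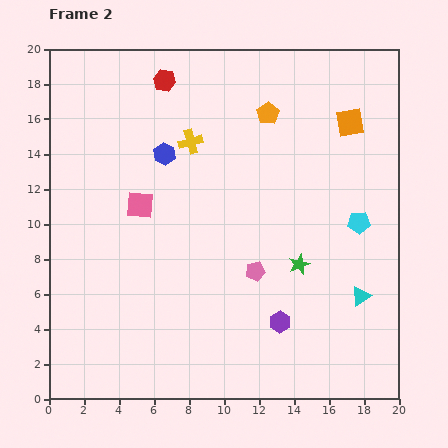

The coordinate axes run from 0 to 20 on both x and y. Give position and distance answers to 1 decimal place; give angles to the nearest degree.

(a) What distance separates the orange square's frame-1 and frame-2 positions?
5.6

The orange square moved from (12.7, 12.4) to (17.2, 15.8), a distance of √(4.5² + 3.4²) ≈ 5.6.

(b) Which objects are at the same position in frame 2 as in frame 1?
none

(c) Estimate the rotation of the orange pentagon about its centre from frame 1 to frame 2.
24° clockwise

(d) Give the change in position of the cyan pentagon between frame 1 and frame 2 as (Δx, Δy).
(0.2, 5.3)

The cyan pentagon was at (17.5, 4.8) in frame 1 and (17.7, 10.1) in frame 2.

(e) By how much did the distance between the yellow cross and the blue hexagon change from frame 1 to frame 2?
-1.9

Distance in frame 1: 3.6. Distance in frame 2: 1.7.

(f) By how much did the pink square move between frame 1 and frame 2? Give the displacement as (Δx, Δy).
(-2.0, -5.7)

The pink square was at (7.2, 16.8) in frame 1 and (5.2, 11.1) in frame 2.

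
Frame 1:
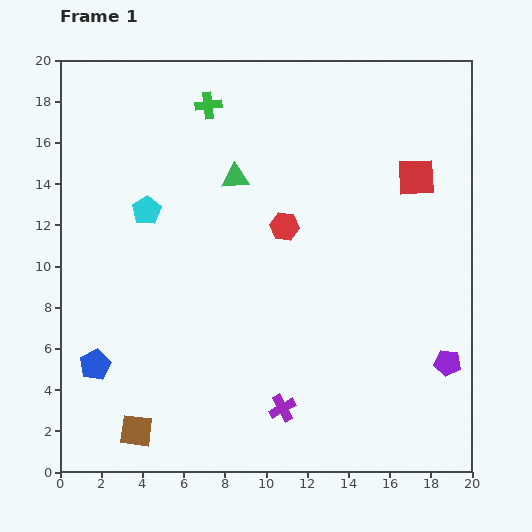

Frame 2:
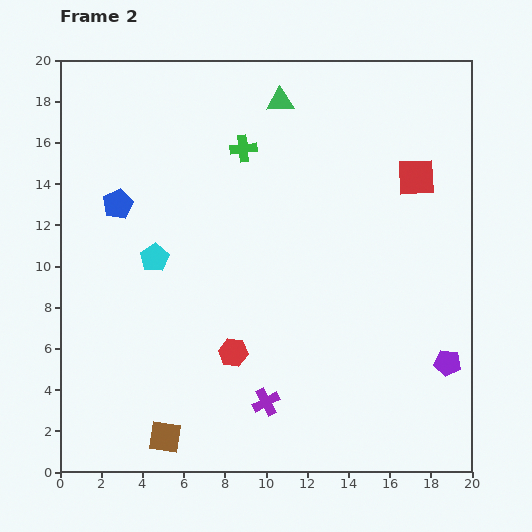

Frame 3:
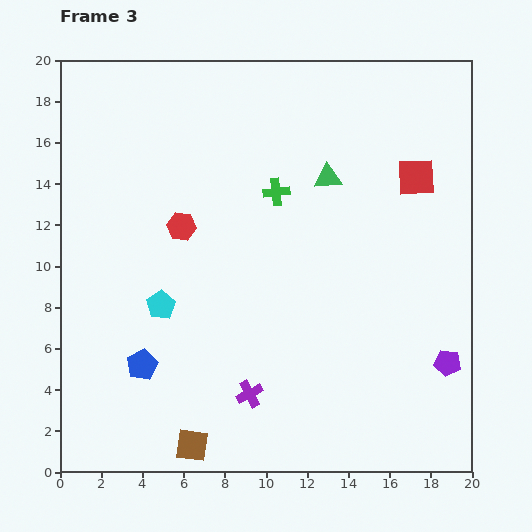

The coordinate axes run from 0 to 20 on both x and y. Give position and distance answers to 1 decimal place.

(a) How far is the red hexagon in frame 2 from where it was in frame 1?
6.6

The red hexagon moved from (10.9, 11.9) to (8.4, 5.8), a distance of √(2.5² + 6.1²) ≈ 6.6.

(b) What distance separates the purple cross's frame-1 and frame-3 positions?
1.7

The purple cross moved from (10.8, 3.1) to (9.2, 3.8), a distance of √(1.6² + 0.7²) ≈ 1.7.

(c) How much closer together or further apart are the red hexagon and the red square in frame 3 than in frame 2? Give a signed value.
-0.7

Distance in frame 2: 12.3. Distance in frame 3: 11.6.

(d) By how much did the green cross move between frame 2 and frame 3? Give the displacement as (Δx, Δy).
(1.6, -2.1)

The green cross was at (8.9, 15.7) in frame 2 and (10.5, 13.6) in frame 3.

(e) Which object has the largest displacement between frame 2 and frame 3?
the blue pentagon

(moved 7.9; next 6.6)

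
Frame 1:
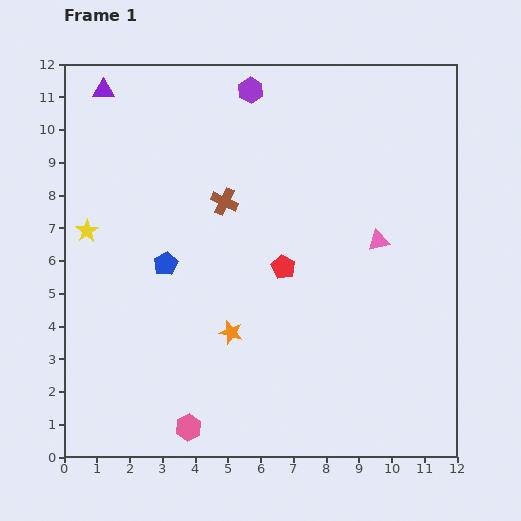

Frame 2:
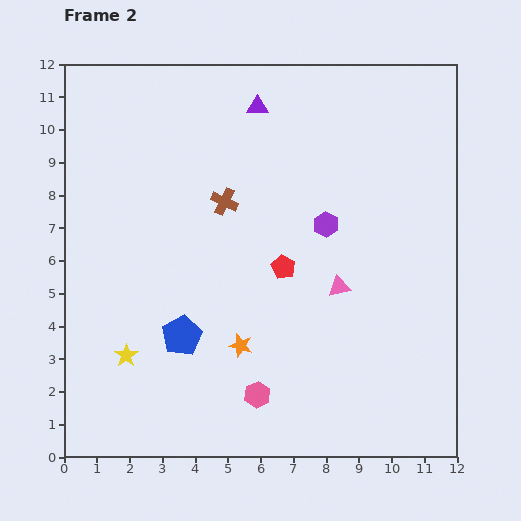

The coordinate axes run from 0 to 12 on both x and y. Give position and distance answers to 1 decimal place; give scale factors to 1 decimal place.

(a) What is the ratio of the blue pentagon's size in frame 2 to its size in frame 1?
1.7×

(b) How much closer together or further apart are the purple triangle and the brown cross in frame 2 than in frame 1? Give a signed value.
-1.9

Distance in frame 1: 5.0. Distance in frame 2: 3.1.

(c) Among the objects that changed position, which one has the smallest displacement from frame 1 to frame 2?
the orange star

(moved 0.5)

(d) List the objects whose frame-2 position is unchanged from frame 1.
the red pentagon, the brown cross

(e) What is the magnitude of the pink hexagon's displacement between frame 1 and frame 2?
2.3

The pink hexagon moved from (3.8, 0.9) to (5.9, 1.9), a distance of √(2.1² + 1.0²) ≈ 2.3.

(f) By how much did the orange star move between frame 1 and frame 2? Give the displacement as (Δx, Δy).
(0.3, -0.4)

The orange star was at (5.1, 3.8) in frame 1 and (5.4, 3.4) in frame 2.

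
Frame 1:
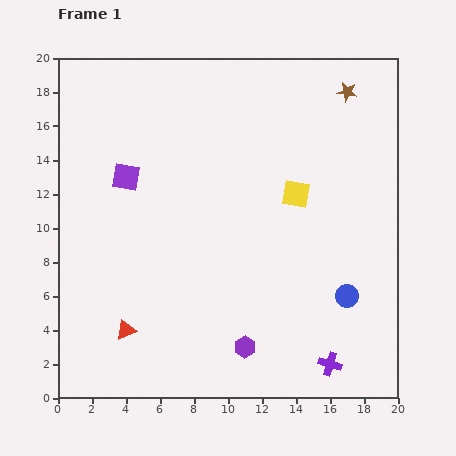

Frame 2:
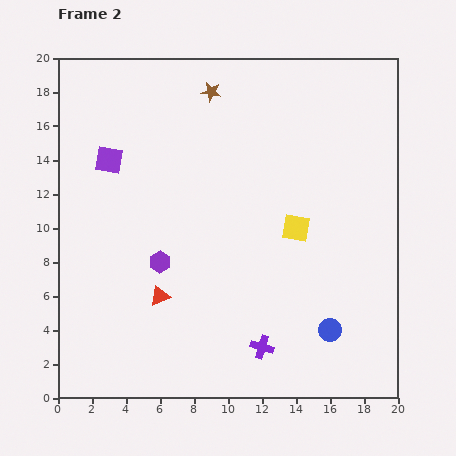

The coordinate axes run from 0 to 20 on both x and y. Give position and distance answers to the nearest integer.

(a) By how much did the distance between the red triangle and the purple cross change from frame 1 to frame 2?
-5

Distance in frame 1: 12. Distance in frame 2: 7.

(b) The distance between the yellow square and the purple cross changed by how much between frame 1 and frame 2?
-3

Distance in frame 1: 10. Distance in frame 2: 7.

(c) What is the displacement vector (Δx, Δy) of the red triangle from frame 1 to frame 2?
(2, 2)

The red triangle was at (4, 4) in frame 1 and (6, 6) in frame 2.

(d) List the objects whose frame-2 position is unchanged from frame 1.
none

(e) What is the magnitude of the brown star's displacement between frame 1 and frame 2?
8

The brown star moved from (17, 18) to (9, 18), a distance of √(8² + 0²) ≈ 8.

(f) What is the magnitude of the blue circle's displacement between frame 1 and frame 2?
2

The blue circle moved from (17, 6) to (16, 4), a distance of √(1² + 2²) ≈ 2.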